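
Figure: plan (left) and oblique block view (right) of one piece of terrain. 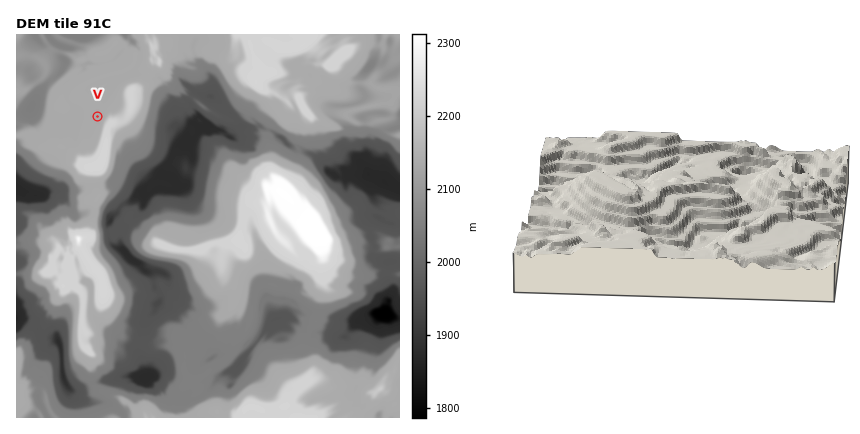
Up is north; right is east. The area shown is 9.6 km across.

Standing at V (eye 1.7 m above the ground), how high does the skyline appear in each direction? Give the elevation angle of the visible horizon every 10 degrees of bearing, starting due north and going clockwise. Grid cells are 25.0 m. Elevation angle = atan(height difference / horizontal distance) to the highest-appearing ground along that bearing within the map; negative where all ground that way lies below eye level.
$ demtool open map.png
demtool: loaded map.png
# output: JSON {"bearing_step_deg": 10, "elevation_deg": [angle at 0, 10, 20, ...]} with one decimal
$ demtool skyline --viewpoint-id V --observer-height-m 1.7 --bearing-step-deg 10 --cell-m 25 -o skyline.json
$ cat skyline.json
{"bearing_step_deg": 10, "elevation_deg": [-0.1, -0.1, -0.1, 0.3, 1.7, 4.5, 5.1, 5.4, 5.6, 7.8, 11.8, 13.8, 14.2, 14.1, 13.5, 11.9, 9.8, 7.2, 5.1, 4.3, 4.1, 0.3, -0.1, -0.0, -0.1, -0.1, -0.2, -0.2, -0.2, -0.1, -0.2, -0.1, -0.1, -0.2, -0.2, -0.2]}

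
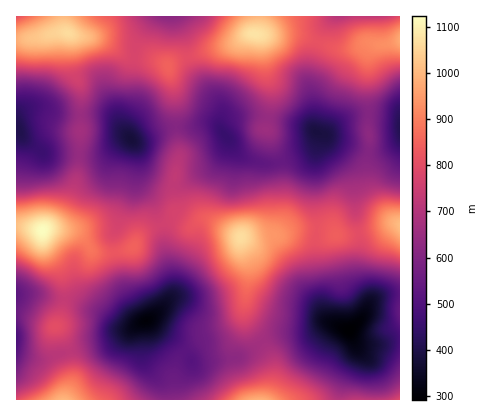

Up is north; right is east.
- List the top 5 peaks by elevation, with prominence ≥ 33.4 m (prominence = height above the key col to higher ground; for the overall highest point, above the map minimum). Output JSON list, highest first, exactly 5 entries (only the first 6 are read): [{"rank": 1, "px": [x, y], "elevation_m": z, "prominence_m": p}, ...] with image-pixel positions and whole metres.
[{"rank": 1, "px": [42, 230], "elevation_m": 1124, "prominence_m": 833}, {"rank": 2, "px": [254, 34], "elevation_m": 1078, "prominence_m": 437}, {"rank": 3, "px": [240, 238], "elevation_m": 1067, "prominence_m": 307}, {"rank": 4, "px": [68, 34], "elevation_m": 1064, "prominence_m": 287}, {"rank": 5, "px": [168, 66], "elevation_m": 850, "prominence_m": 48}]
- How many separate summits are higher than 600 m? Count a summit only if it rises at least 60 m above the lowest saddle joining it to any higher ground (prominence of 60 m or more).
5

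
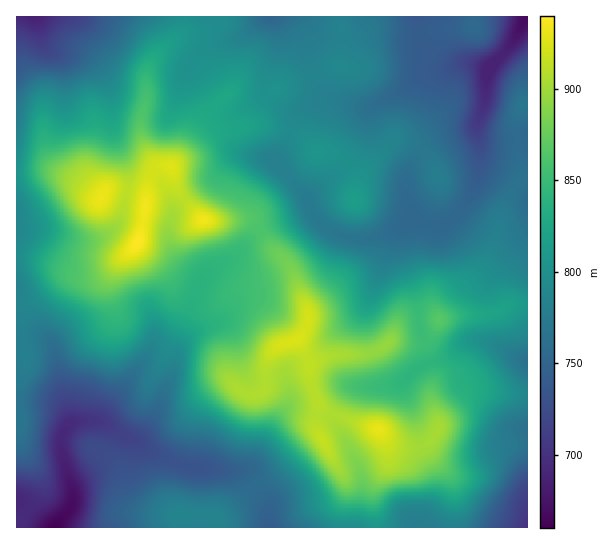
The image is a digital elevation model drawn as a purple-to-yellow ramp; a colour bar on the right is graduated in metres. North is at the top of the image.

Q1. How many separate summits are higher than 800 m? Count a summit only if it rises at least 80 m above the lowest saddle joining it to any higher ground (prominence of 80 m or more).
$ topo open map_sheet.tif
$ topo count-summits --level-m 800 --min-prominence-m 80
1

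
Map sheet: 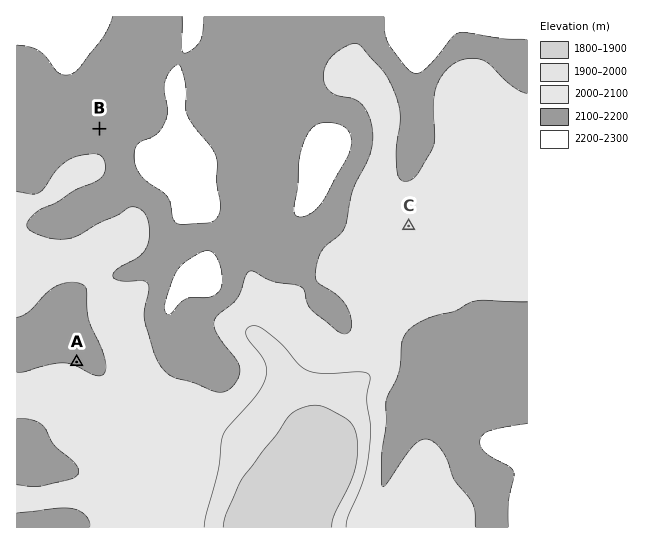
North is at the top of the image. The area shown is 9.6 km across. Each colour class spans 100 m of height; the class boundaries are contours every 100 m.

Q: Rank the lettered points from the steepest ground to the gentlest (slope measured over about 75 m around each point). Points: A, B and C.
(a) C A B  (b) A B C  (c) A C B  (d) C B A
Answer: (b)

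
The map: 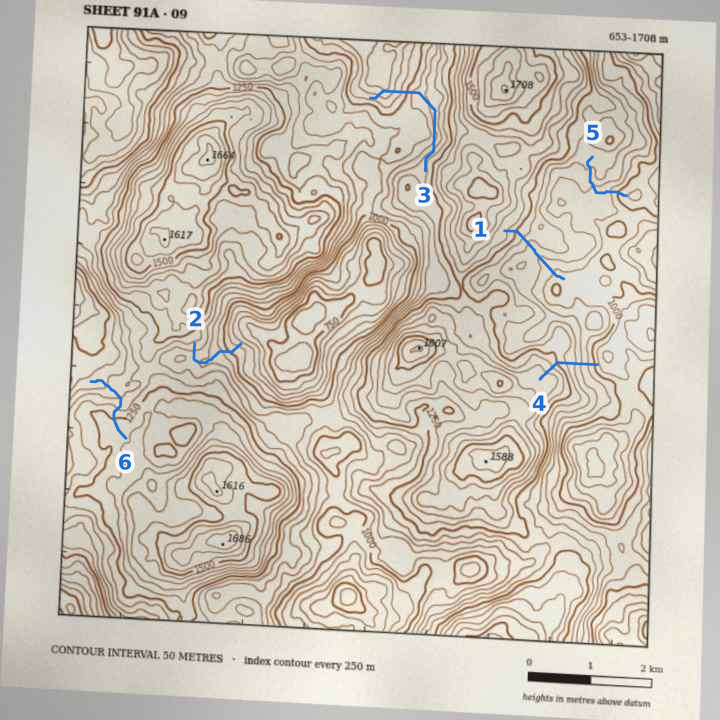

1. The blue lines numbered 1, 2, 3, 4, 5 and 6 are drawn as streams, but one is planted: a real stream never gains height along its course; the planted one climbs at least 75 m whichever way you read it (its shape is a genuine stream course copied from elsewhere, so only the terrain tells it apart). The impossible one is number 3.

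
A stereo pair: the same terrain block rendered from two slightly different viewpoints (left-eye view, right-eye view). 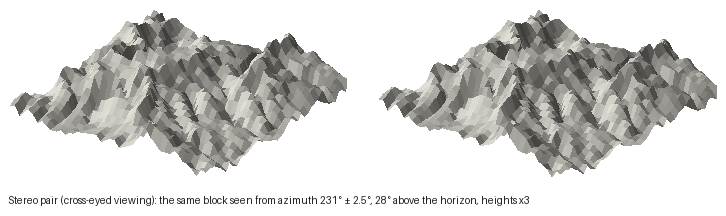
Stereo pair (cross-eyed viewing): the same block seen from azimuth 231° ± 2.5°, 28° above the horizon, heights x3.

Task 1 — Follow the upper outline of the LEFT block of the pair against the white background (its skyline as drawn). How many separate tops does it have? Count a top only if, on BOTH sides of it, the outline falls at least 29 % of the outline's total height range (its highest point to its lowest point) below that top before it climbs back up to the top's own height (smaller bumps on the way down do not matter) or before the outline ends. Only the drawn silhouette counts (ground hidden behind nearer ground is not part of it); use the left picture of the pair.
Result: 1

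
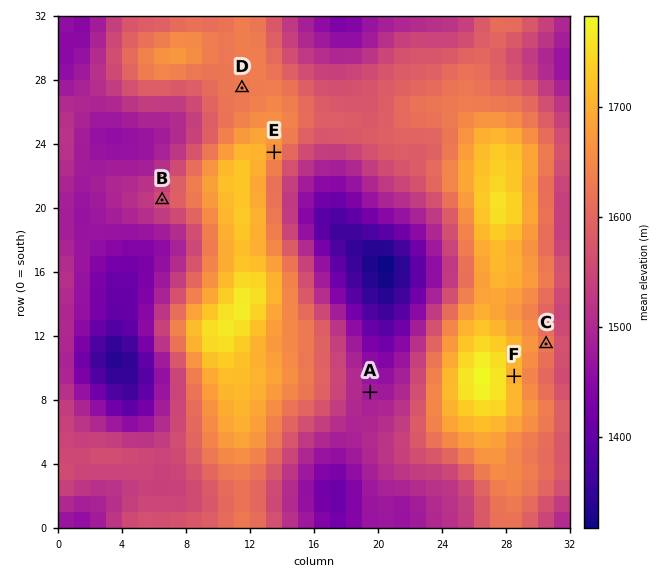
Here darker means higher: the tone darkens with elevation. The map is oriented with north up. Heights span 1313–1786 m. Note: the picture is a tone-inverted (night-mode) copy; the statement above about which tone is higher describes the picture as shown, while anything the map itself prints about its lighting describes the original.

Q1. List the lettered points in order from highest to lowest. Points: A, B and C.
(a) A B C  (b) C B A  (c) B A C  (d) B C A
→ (b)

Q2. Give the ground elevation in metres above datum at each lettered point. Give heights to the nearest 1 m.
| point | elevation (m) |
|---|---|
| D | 1628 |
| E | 1664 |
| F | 1701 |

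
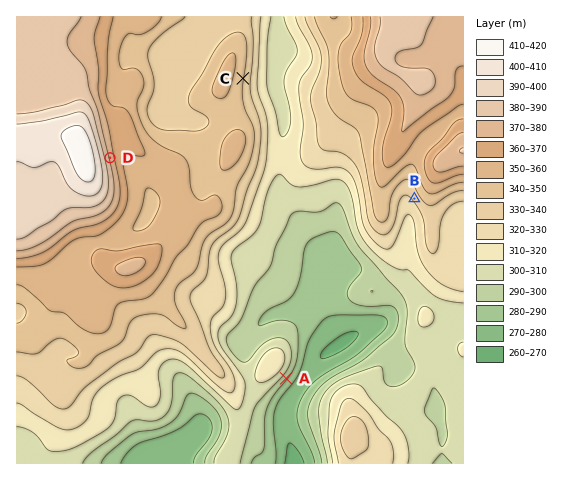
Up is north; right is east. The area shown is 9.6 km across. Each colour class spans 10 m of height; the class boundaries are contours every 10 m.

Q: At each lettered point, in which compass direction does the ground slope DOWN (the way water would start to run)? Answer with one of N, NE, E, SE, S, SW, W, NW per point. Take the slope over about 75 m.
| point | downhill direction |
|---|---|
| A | SE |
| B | SW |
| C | E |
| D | E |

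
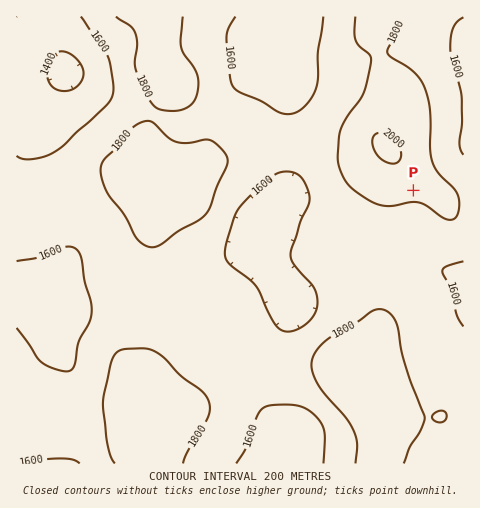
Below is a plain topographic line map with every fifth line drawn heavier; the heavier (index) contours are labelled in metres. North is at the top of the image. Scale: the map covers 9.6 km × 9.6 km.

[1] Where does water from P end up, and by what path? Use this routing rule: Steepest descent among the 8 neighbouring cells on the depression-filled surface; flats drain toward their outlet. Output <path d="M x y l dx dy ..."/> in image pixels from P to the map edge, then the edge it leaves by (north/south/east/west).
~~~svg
<path d="M413 190l-1 62 9 10 13 5 20 6 9 6"/>
exit: east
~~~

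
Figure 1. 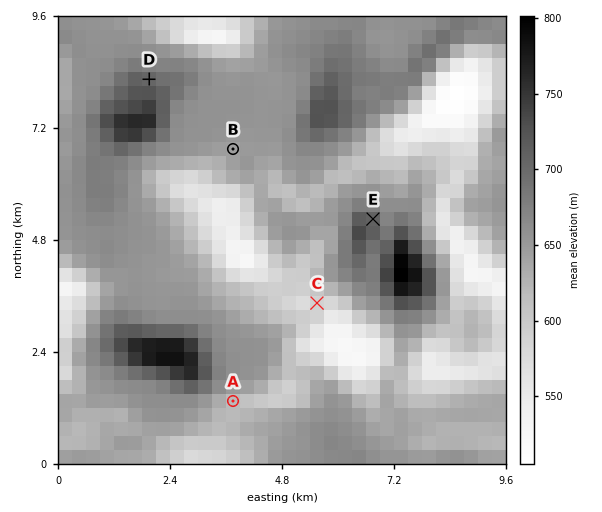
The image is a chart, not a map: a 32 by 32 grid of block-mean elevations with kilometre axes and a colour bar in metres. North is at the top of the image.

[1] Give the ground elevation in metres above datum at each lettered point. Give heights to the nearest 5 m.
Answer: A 615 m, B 645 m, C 590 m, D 705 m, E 710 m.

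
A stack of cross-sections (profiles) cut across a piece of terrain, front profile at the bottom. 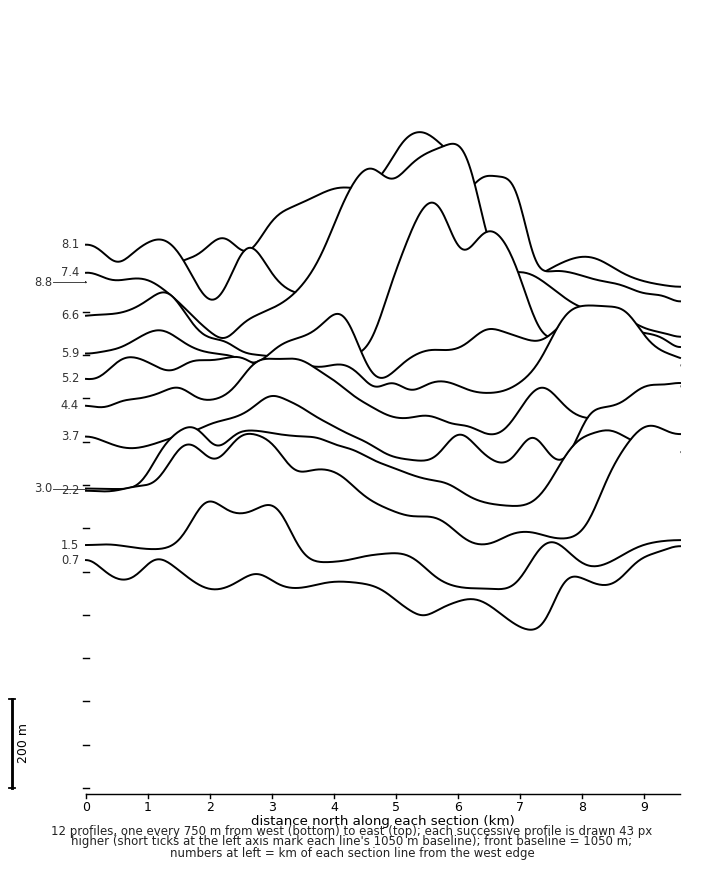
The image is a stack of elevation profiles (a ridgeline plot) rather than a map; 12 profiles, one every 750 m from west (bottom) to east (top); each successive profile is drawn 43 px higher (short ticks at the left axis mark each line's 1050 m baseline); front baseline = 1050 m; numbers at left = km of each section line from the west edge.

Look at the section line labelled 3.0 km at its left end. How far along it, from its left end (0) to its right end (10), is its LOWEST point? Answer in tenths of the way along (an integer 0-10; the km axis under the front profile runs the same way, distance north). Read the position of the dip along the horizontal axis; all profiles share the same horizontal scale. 7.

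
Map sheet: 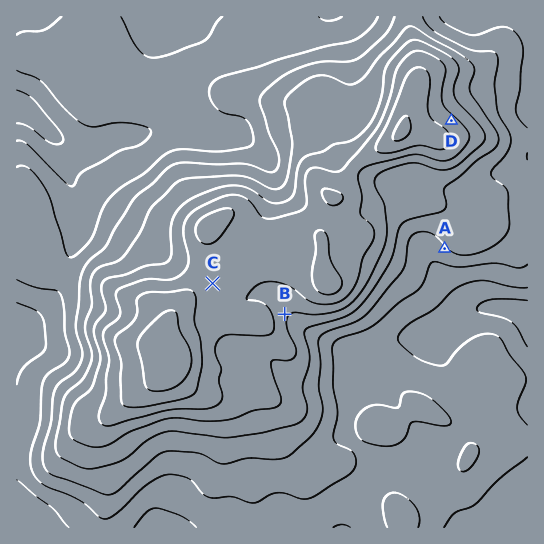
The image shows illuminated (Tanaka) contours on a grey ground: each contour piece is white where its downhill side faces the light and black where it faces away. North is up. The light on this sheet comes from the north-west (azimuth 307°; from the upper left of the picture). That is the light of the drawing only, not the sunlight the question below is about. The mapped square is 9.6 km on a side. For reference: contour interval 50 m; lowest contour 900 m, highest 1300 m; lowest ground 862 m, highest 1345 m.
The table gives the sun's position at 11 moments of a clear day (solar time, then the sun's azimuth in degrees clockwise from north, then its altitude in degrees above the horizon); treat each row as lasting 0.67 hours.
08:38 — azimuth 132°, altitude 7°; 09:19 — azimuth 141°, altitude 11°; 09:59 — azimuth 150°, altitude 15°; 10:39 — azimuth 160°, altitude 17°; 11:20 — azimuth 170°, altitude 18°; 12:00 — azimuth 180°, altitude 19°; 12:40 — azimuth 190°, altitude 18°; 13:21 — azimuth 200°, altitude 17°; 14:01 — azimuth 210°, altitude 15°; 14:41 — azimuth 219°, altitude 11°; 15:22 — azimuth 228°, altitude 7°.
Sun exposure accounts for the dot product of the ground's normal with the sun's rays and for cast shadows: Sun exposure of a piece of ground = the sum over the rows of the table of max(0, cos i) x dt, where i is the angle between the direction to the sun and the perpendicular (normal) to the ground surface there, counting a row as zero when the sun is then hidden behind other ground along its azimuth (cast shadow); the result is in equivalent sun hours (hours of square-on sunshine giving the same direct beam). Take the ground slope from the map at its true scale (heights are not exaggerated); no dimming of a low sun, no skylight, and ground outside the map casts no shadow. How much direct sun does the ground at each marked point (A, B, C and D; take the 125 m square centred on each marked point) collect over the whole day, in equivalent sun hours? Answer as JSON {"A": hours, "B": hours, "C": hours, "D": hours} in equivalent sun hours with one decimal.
{"A": 2.5, "B": 2.0, "C": 1.8, "D": 1.0}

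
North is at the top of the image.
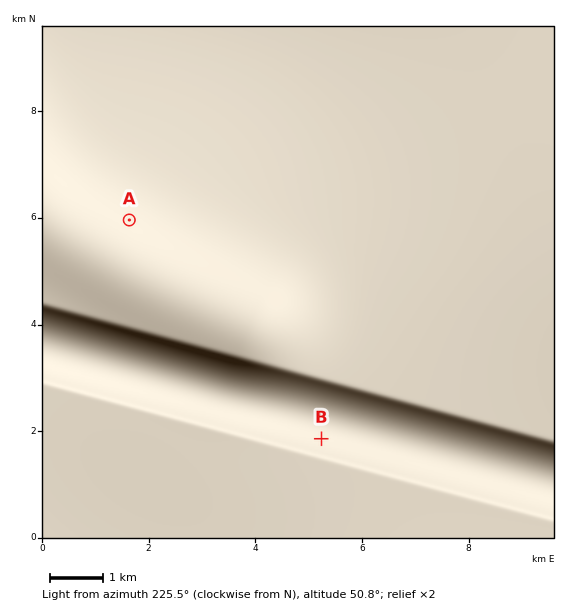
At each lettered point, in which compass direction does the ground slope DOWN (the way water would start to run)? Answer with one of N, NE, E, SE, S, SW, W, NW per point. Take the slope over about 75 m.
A SW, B S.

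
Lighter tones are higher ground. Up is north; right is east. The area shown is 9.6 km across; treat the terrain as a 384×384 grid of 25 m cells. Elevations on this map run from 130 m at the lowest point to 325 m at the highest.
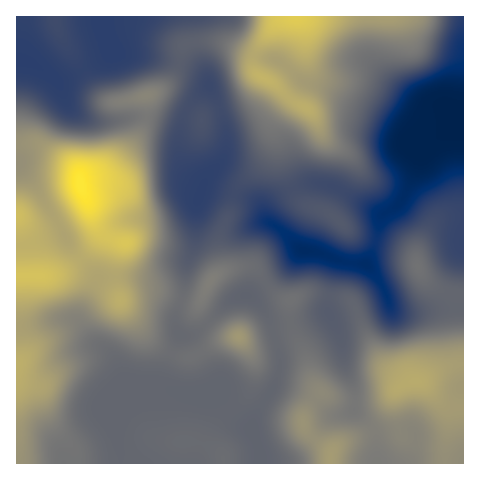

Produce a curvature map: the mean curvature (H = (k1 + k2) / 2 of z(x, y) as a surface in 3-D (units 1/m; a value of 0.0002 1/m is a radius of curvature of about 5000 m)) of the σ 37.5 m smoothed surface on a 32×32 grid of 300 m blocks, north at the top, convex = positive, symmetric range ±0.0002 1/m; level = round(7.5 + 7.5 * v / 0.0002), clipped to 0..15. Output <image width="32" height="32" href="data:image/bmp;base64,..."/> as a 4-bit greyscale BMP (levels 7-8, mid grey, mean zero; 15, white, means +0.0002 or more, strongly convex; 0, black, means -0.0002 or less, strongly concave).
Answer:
<image width="32" height="32" href="data:image/bmp;base64,Qk12AgAAAAAAAHYAAAAoAAAAIAAAACAAAAABAAQAAAAAAAACAAATCwAAEwsAABAAAAAAAAAAAAAAABEREQAiIiIAMzMzAERERABVVVUAZmZmAHd3dwCIiIgAmZmZAKqqqgC7u7sAzMzMAN3d3QDu7u4A////AKhWmHd3d3eZdmQp10ZnZ5a3R5d3iImImHZXud2GeneXpWh2d4iIiHdla+ZohmdVl5aWRnd3d3d4dXz2MzaFN6ipxTZ3d3d3eIZHmLhI6mqHqek1d3d3d3Z3NazGKNu7dZeclmd2Z3dkekW6cky5qoe5Voh1Z3m4Q7tFqWJezcqai6ZENJqGaK/3OJljbonbrHeJdEibZFSf9FmXVawAVlZ1Eja+qES2J4NodVbZAEVUiGU3z8d0nTNFnKVr9wOYeJrLiIuWtl+DR7z+v/QGypq7zIZXVoQu+nuRi1QwPPyGeJhlaZUzKLy/kBMAIX77M2ZzSq76Z0Z2npEhKKNs+jaIcluJ3ZZHpiQiZq/zWrlmyUG8Y0yTNLxgJ7vegTR7l9UW7Zi+MVWKhIzLp0NCa6lzTel5+wN2eXV3dUR6pFeZRG3pi/sEdmipl0I0zqZVeVV//tvJBXdViJhVevolZnd3v+z8qRWJY3qnXP3TFnd3r7UgR7wzimJ7gk/FdCZ4d6tAAAA7cotSmUW/hKg0eHenIjv9iqJaRJRv/2WJdFd3dVVc///4RRSo7GZomZQkZ1ZmZBFay2MH/+VIqqh1Mkd3eIZUIThyGfcjmVRni+pYd3mHd2WLl4rnJrpDNXn+NHaad3d3rLu2j6ibhkV4mzF3qGd3dlVDMA7Lu7u83N+S"/>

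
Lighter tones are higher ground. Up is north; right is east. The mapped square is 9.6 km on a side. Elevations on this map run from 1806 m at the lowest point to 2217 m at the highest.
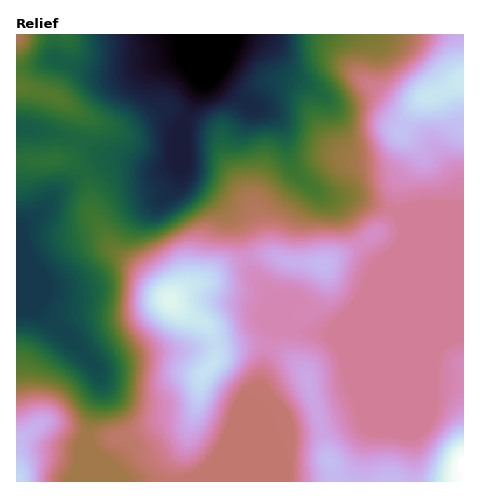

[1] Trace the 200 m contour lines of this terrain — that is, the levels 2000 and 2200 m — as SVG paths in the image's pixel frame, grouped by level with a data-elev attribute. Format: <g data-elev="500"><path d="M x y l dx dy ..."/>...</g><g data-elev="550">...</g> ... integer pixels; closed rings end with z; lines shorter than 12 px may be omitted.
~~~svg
<g data-elev="2000"><path d="M17 48l4-1 4-3 3-9"/><path d="M393 35l-4 10-6 5-6 2-15 0-11 2-8 4-4 6 1 10 14 27 1 13-5 19-4 4-14 8-4 5 0 7 1 7 5 7 19 14 4 6 0 5-1 4-8 10-6 4-7 3-21-2-9-4-20-13-22-17-13-2-12 3-6 4-10 15-6 6-52 30-34 16-7 6-4 59 4 12 11 22 3 12-4 35-3 7-4 5-6 4-8 3-15 3-7 0-8-6-15-19-10-7-21-5-19 1"/></g><g data-elev="2200"><path d="M463 449l-5 2-5 7-3 23"/></g>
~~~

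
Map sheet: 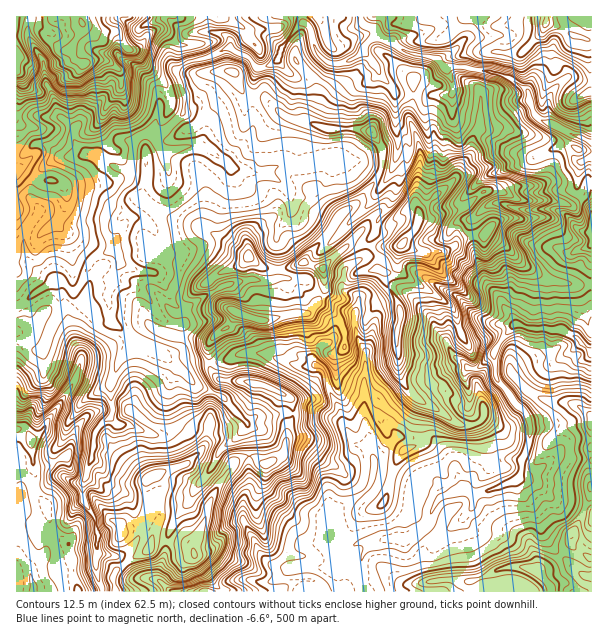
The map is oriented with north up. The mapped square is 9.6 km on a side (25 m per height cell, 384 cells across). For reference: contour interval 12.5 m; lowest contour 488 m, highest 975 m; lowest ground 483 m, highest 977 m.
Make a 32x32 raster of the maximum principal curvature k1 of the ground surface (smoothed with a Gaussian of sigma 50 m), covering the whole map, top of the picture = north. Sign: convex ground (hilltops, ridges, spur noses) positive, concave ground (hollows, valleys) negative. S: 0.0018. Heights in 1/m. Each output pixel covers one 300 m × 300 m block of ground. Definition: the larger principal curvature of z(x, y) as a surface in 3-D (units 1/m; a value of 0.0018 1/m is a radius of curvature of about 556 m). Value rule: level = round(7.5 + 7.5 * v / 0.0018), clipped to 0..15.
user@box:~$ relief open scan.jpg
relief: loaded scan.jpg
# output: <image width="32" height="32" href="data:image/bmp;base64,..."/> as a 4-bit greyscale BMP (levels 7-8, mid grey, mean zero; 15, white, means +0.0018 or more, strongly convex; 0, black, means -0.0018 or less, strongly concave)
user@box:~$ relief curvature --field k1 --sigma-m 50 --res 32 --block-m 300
<image width="32" height="32" href="data:image/bmp;base64,Qk12AgAAAAAAAHYAAAAoAAAAIAAAACAAAAABAAQAAAAAAAACAAATCwAAEwsAABAAAAAAAAAAAAAAABEREQAiIiIAMzMzAERERABVVVUAZmZmAHd3dwCIiIgAmZmZAKqqqgC7u7sAzMzMAN3d3QDu7u4A////AIiNn4msnKqZmIiKzcyXfJmIjY3JrcnKiIiImIiHzdqKiJyMnZrNmriIiIiYh3e4qYiunpqJ6Z54iIiIiYiImLuJu+uZl/h+iHeKqJmomIhti8rYmajNfKi3mLiIiYiIfIubqa3Kj5usqbiYeImqiIya7ImZnsrs64qIjIh4mal7vK+amIfZd63LiJmomYqLi9+vubuq2oich4iYi/3LiYy7+NvIecmYr7uoiuucyLzMts+HuYie/+q7mI+Jv5zHiah/mJiI2JmIfKi+iY2uh5iHj7mIiPd4eKv3v5m/nZq5iJqIiqm/q6ep67+I+qiIi4mIiIiYrv7e6YuPifmoqZmIiIiJi7uZiKyXu6/eeIiZmHmIiHnsmamdzMqd5qi7qYiJiIiHed6e75ibzbu9yIqJiZiIiInaaMrpvqnc23eqmJiIiImYqpd+nKnbmP7tu5eYiJmIh3eYiuqty6yb3N2JqZmYeIiIiJh9md7b/tuMqZmJiomIiIiHd9jY7Lhqm5qIipuIiIiIh3f42Z2Heb2rqceIq4iIiK3Pudp8q9yqqIfbybiXmLuoi82ai5mauc2pjci5h5qoiIiZmYurfM743pyoq7raqLqoirzeyquK2tzd23qtvI6Zmsypzd64i7yprP2t+r6enMuqzZmoyaqaiqucuqzJyqmZupiZmI6Z"/>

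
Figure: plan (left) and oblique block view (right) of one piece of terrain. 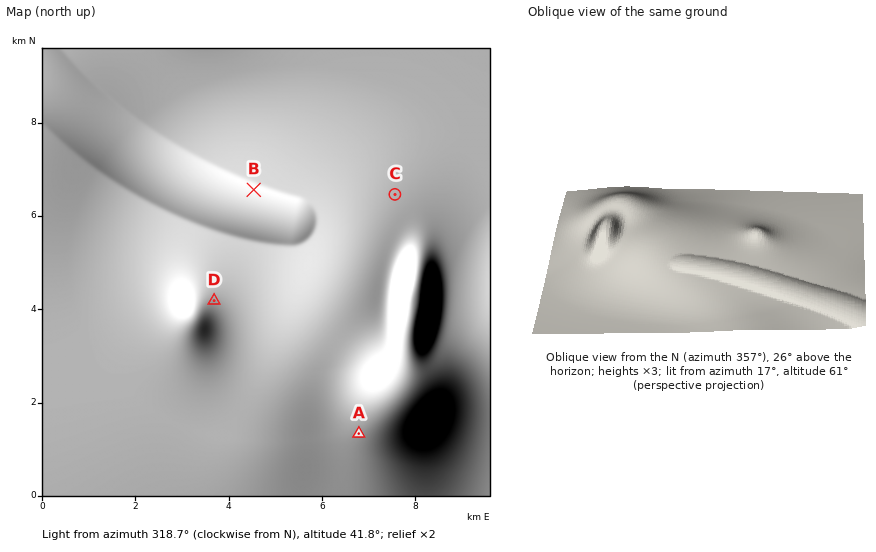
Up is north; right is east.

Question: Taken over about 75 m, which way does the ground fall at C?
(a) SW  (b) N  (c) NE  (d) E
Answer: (c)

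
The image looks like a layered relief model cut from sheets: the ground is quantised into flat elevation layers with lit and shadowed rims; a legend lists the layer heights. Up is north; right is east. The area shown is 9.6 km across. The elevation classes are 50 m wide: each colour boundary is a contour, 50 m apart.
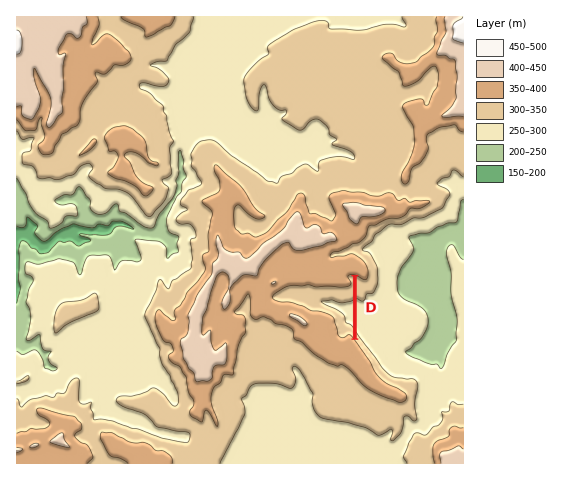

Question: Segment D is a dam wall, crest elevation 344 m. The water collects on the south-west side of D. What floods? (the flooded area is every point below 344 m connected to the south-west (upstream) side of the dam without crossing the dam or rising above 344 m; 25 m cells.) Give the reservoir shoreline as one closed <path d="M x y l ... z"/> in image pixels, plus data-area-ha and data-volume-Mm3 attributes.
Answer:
<path d="M353 286l-3 2-4 1-9 0-1-1-21 1-7-3-1 1-19 0-10 5-3 3 0 3 4 3 12 0 8 3 3 0 10 6 8 0 10 4 6 4 3 17 4 2 4-4 3 0 3 3 0-50z" data-area-ha="87" data-volume-Mm3="23.09"/>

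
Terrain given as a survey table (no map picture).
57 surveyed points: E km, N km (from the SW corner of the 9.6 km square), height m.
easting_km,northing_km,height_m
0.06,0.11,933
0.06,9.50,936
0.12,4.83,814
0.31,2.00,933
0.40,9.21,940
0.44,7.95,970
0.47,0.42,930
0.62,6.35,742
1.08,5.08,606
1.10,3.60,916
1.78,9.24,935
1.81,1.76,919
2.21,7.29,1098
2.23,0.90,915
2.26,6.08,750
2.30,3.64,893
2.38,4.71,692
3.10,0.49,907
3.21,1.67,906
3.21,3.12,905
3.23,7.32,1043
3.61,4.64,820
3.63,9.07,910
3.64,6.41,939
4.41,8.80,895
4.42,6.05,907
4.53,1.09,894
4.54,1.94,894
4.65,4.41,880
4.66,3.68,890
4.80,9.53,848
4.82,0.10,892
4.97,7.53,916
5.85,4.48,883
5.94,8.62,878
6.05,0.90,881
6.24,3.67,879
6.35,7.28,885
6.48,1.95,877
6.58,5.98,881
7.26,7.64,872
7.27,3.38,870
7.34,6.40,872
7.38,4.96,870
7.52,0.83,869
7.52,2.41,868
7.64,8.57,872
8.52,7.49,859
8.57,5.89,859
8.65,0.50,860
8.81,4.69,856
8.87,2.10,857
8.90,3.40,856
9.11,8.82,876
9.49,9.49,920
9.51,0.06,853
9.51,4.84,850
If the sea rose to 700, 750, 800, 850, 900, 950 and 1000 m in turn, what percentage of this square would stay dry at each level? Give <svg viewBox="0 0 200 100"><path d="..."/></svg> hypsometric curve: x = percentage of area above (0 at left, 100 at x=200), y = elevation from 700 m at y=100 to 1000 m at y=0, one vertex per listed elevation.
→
<svg viewBox="0 0 200 100"><path d="M192 100l-2-17-4-16-6-17-113-17-49-16-11-17"/></svg>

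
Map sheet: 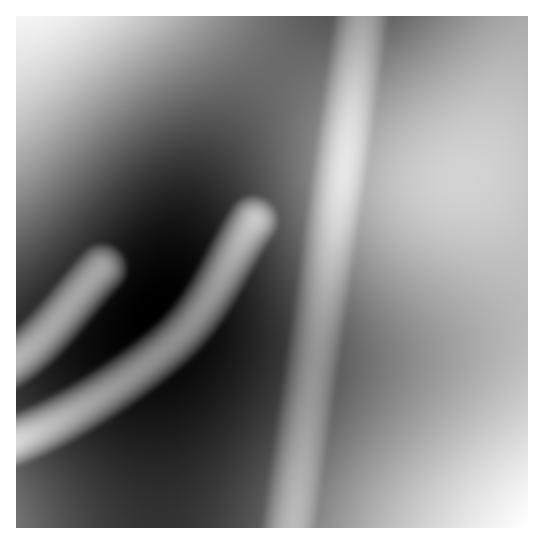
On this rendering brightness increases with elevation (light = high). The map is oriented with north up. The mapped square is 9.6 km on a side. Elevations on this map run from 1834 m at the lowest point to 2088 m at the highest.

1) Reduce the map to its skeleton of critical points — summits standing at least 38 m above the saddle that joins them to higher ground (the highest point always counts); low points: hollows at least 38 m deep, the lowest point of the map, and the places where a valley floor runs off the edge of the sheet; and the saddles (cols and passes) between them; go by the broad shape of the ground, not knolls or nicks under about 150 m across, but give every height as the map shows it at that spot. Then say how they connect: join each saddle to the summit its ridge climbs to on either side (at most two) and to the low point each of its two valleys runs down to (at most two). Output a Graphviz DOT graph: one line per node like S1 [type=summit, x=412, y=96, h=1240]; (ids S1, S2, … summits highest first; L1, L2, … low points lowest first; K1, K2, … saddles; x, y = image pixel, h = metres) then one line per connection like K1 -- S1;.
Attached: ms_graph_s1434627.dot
graph terrain {
  S1 [type=summit, x=527, y=527, h=2088];
  S2 [type=summit, x=26, y=17, h=2076];
  S3 [type=summit, x=345, y=166, h=2063];
  S4 [type=summit, x=17, y=442, h=2050];
  S5 [type=summit, x=255, y=221, h=2034];
  S6 [type=summit, x=17, y=359, h=2014];
  L1 [type=low, x=154, y=311, h=1834];
  L2 [type=low, x=183, y=373, h=1845];
  L3 [type=low, x=342, y=370, h=1930];
  L4 [type=low, x=393, y=17, h=1935];
  K1 [type=saddle, x=373, y=174, h=2015];
  K2 [type=saddle, x=315, y=367, h=1982];
  K3 [type=saddle, x=171, y=345, h=1976];
  K4 [type=saddle, x=278, y=70, h=1941];
  K5 [type=saddle, x=281, y=210, h=1926];
  K6 [type=saddle, x=77, y=253, h=1884];
  K1 -- S1;
  K1 -- S3;
  K1 -- L3;
  K1 -- L4;
  K2 -- S1;
  K2 -- S3;
  K2 -- L2;
  K2 -- L3;
  K3 -- S4;
  K3 -- S5;
  K3 -- L1;
  K3 -- L2;
  K4 -- S2;
  K4 -- S3;
  K4 -- L1;
  K5 -- S3;
  K5 -- S5;
  K5 -- L1;
  K5 -- L2;
  K6 -- S2;
  K6 -- S6;
  K6 -- L1;
}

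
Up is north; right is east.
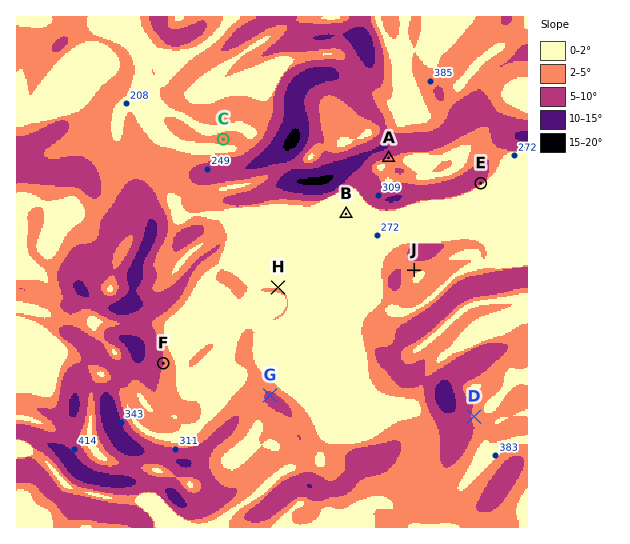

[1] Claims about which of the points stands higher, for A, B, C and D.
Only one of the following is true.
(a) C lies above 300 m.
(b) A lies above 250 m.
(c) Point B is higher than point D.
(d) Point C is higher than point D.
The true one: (b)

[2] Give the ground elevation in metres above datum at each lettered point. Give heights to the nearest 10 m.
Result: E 270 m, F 300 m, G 290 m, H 270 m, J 310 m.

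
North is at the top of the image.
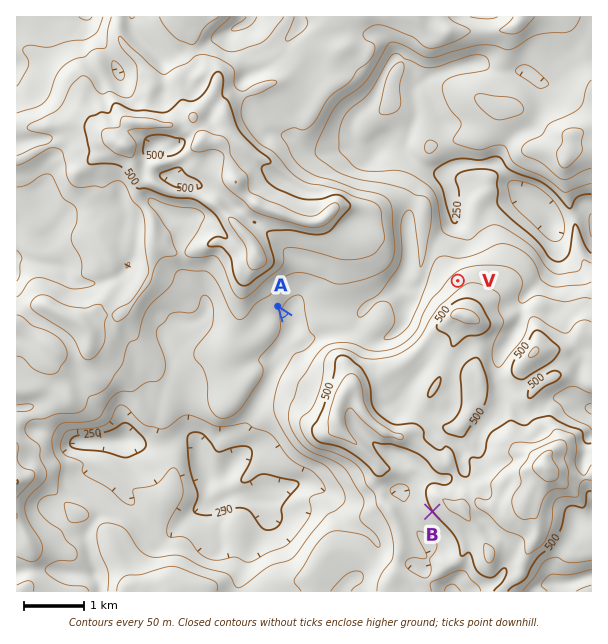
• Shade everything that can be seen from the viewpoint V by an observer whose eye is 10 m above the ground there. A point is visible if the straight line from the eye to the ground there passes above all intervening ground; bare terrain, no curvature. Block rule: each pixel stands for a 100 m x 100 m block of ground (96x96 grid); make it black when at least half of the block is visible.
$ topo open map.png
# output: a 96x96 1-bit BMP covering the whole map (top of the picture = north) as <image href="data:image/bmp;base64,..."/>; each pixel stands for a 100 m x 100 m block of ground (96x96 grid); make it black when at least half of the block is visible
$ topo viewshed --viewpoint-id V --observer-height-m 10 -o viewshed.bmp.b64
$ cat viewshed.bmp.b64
<image width="96" height="96" href="data:image/bmp;base64,Qk2+BAAAAAAAAD4AAAAoAAAAYAAAAGAAAAABAAEAAAAAAIAEAAATCwAAEwsAAAIAAAAAAAAA////AAAAAAAAAAAAAAAAAAAAAAAAAAAAAAAAAAAAAAAAAAAAAAAAAAAAAAAAAAAAAAAAAAAAAAAAAAAAAAAAAAAAAAAAAAAAAAAAAAAAAAAAAAAAAAAAAAAAAAAAAAAAAAAAAAAAAAAAAAAAAAAAAAAAAAAAAAAAAAAAAAAAAAAAAAAAAAAAAAAAAAAAAAAAAAAAAAAAAACAAAAAAAAAAAAAAACAAAAAAAAAAAAAAADAAAAAAAAAAAAAAADgAAAAAAAAAAAAAAD4AAAAAAAAAAAAAAD8AAAAAAAAAAAAAAD+AAAAAAAAAAAAAAD/AAAAAAAAAAAAAAD/AAAAAAAAAAAAAAD/AAAAAAAAAAAAAAD/AAAAAAAAAAAAAAD+AAAAAAAAAAAAAAD+AAAAAAAAAAAAAAD+AAAAAAAAAAAAAAD8AAAAAAAAAAAAAACAAAAAAAAAAAAAAAAABAAAAAAAAAAAAAAAHgAAAAAAIAAAAAAAfgAAAAAAYAAAAAAAfgAAAAAAYAAAAAAA/wAAAAAAYAAAAACBx4AAAAAAYAAAAAAPg+AABgAA4AAAAAADh/AADwAB8AAAAAADB/AAH4AB8AAAAAADD/wAD8AB/gAAAAAAD/4AD8AD/wAAAAAAD/4AD+AH/wAAAAAAD/4AD+IP/AAAAAAAD/wAD/If+AAAAAAAD/wAD/Af/AAAAAAAD/gAD/AP/AAAAAAAHvgAB/A//gAAAAAAfHAAB/g/3wAAAAAB+HAAB/h//wEAAAAAAAAAB/h//4PgAAAAAAAAB/gP/4fwAAAAAAAAA/gH/+fwAAAAAAAAA/gH/+fwAAAAAAAAA/gH///gAAAAAAAAA/gD///gAAAAAAAAAfwD///AAAAAAAAAAPwD///AAAAAAAAAAPwD///AAAAAAAAAAPgD///AAAAAAAAAAPAf///gAAAAAAAAAfA////gAAAAAAAAA/h/H/84AAAAAAAAB73+D98/AAAAAAAABgj+D98/AAAAAAAACAAPH///AAAAAAAAAAAH///+AAAAAAAAAAAHz+//AAAAAAAAAAACB8f/gAAAAAAAAAAAAMP/gDgAAAAAAAAAAAP/AH4AAAAAAAAAAAP/v/8AAAAAAAAAAAf///8AAAAAAAAAAAfwf/8AAAAAAAAAAA/8f/8AAAAAAAAAAB////cAAAAAAAAAAD////EAAAAAAAAAAD///3AAAAAAAAAAAB//8DgAAAAAAAAAAB9/8HAAAAAAAAAAEN//+AAAAAAAAADwP////AAAAAAAAAB+H////AAAAAAAAAB/z///+AAAAAAAAAY/5///wAAAAAAAAB8f5//8AAAAAAAAAH8f8//gAAAAAAAAAH8P8/8AAAAAAAAAAA8D+/gAAAAAAAAAAAMB+fwAAGAAAAAAAAOH/P4AAHgAAAAAAAGP/P+AAH4AAAAAAAH////gYP8AAAAAAAHj3///8f8AAAAAAADgz/////8AAAAAAABAj/////8AAAAAAAAAn/////8AAAAAAAAD//gAH/8AAAAcAAAH//AAD/8="/>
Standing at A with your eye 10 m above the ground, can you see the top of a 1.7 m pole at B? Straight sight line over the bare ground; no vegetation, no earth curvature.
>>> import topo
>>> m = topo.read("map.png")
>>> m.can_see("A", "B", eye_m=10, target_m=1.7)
False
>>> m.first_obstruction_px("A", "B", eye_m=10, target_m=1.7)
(316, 358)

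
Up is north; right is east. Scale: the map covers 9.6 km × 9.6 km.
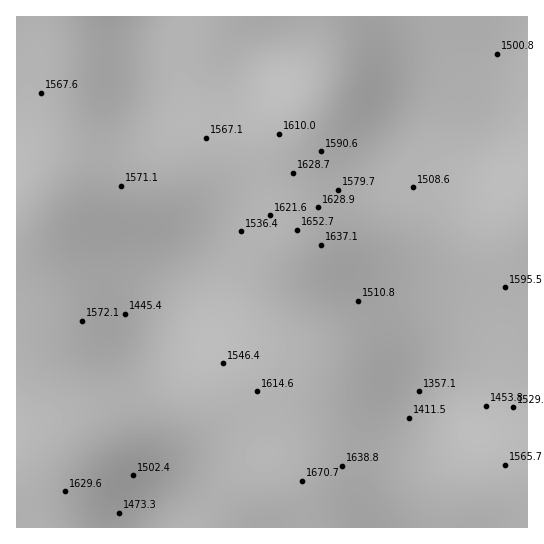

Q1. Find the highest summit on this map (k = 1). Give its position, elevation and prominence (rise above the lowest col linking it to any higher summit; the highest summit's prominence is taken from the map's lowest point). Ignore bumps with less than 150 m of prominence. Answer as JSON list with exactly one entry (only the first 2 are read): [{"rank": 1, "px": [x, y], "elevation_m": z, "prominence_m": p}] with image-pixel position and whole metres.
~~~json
[{"rank": 1, "px": [309, 474], "elevation_m": 1674, "prominence_m": 326}]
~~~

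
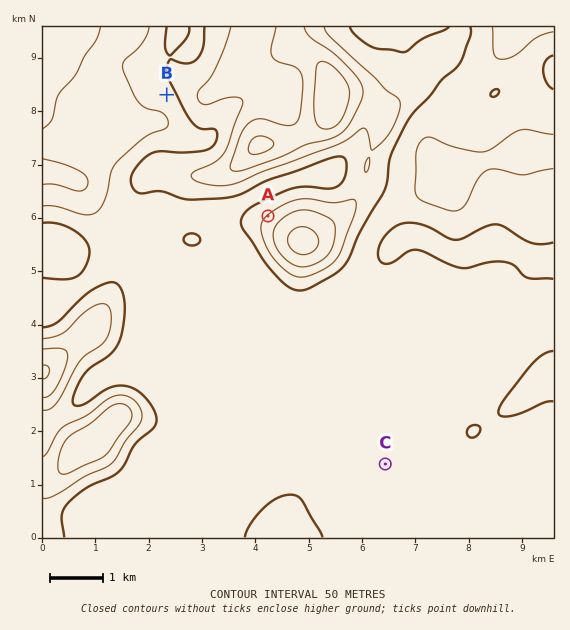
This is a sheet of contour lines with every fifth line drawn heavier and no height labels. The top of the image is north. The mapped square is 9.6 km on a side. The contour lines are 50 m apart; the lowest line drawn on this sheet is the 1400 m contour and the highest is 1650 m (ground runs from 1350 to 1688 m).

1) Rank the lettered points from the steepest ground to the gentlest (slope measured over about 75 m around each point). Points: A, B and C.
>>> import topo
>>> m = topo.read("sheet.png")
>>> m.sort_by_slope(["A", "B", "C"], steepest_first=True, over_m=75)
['A', 'B', 'C']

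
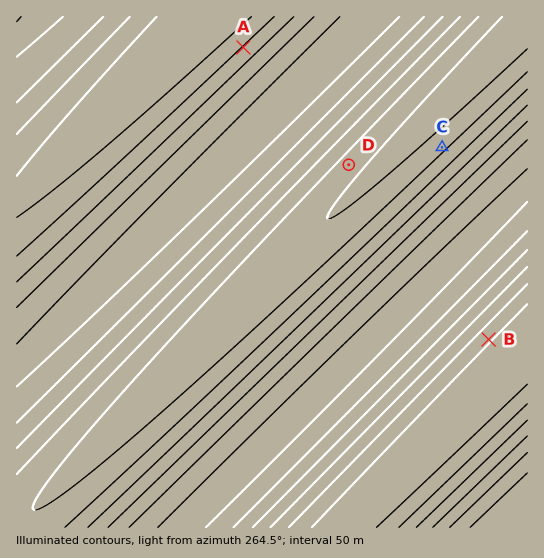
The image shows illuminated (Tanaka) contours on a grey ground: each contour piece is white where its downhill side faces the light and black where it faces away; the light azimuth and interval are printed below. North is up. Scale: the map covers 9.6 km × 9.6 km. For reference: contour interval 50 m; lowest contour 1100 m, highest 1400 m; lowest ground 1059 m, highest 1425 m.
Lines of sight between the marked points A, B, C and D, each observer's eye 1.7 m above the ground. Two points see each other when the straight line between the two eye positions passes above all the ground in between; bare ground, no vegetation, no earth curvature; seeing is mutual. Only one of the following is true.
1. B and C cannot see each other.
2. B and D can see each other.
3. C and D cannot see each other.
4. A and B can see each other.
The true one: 3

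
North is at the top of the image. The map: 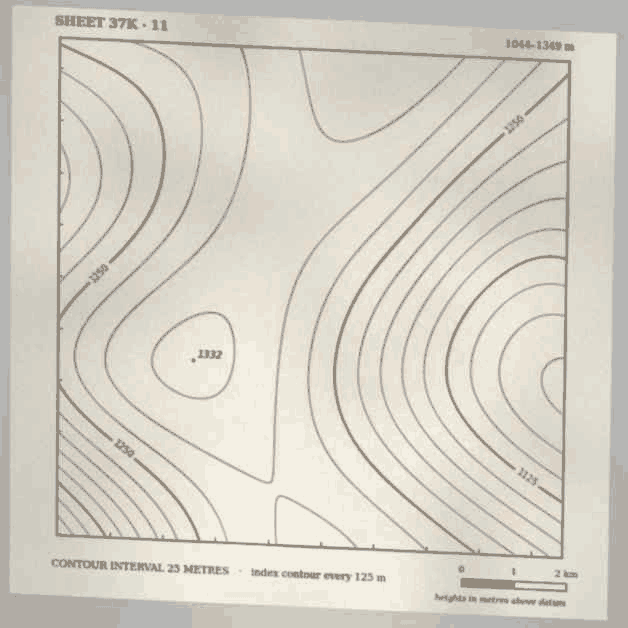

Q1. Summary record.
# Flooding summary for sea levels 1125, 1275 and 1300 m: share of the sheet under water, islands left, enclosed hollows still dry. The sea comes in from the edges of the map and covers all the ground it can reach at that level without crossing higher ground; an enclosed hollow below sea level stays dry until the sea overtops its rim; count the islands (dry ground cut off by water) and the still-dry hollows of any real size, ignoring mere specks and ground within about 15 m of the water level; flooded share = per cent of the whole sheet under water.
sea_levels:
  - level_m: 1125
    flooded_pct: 9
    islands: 0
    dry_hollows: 0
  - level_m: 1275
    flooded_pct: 56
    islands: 0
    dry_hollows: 0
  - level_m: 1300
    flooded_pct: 74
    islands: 0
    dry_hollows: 0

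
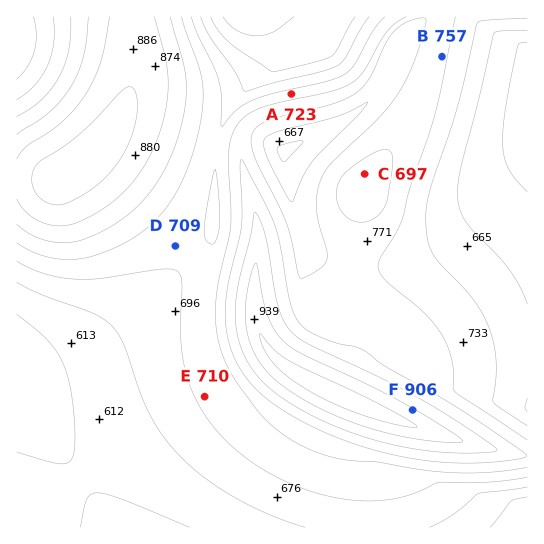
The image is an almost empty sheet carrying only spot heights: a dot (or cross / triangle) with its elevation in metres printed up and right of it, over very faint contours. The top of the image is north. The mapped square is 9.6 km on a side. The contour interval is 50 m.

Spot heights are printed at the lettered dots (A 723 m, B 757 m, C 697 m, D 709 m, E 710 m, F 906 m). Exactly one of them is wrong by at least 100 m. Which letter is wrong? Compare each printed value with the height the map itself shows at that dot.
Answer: C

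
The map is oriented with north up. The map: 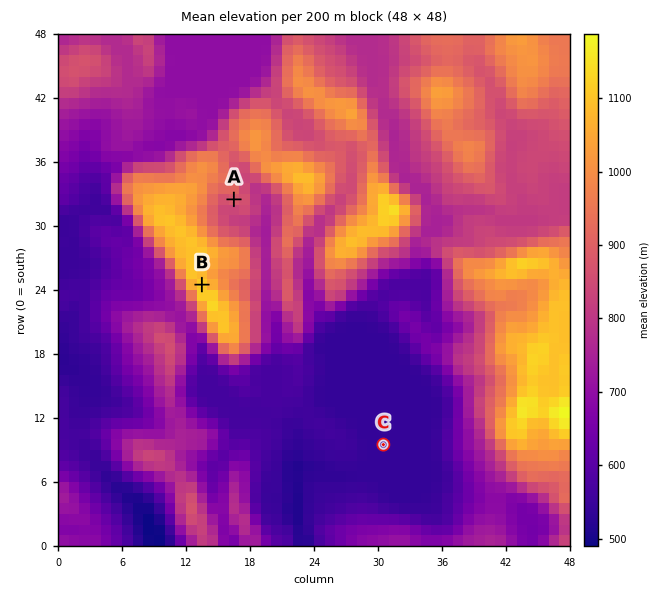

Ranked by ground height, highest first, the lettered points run B A C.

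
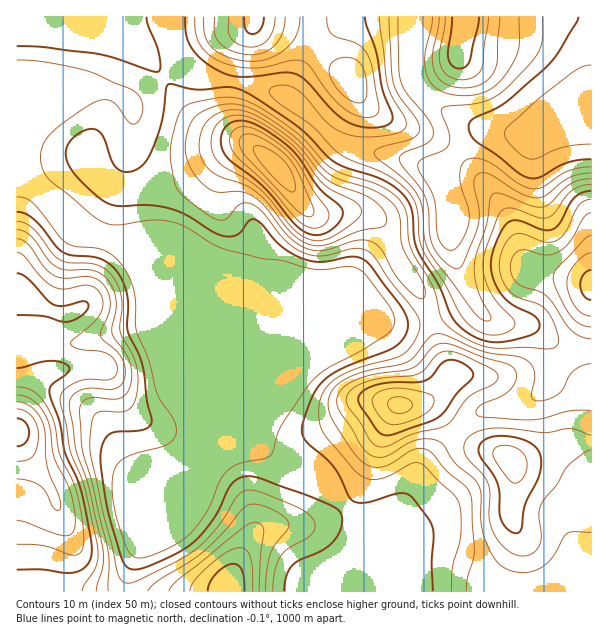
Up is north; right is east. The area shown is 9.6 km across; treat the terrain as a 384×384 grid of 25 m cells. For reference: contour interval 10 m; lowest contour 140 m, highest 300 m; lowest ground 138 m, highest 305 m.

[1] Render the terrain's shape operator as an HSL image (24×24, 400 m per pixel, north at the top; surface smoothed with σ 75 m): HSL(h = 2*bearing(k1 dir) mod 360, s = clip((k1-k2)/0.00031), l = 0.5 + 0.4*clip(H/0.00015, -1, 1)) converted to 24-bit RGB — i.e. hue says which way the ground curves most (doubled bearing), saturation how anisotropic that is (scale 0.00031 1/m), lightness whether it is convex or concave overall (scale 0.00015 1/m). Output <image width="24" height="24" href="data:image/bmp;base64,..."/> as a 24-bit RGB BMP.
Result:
<image width="24" height="24" href="data:image/bmp;base64,Qk32BgAAAAAAADYAAAAoAAAAGAAAABgAAAABABgAAAAAAMAGAAATCwAAEwsAAAAAAAAAAAAAg4JljWlT1LEvKcUiB2ykX23YnonepIfY07W+6te1Ujh0NUlrf4B/f3+Af3+AgH9/fHyAR0l/gJ6Hr4V3jmRLco9GY4Nqf4B/fXZge2Jcy+WqnOvBBxpDHE0ZLnM2i1ya0pOV76GVrTR+OVxhRoVFcYJ4f3+AgH9/fHyAT2aHgGeMrkFRt4Vsi72JS5OUaHtlf2WehKyl1/3OSMmyIgQ9e4B4OXU+GU8yr4lW4Y591H7MgHnPfJXCUnOVf3+AgH9/f3yAW2h4WkV2tWiLwNamiLqadkmQhmVzYGCOqs6f4/rRPh1sNRhff3+Af4B/NnRwQoJVw9GTlZa0kXWyqlutnEyPioFecYBkfWt0dWFvPE1hfKRq6duciYpVV0p5hImcWodfm++Z1+izRQheOTZwf4B/f3+AdHyAKJmLrsuFkGdWfk1FdkFJh0FTvnNDZJI8SWxjhExlam1QR3A67Ox7da90SXKQc4mHd9drX/lXlUQyWRJdY0p0aX5PaIRkf4B/UoZjcpI4jUVGjE1PeEpaflJxx3lwy85nI0tGTXKFdni/h7Da2vHlpYnHclCca3uC4e7dhMKVZTF3XitwhmN3g6qkVq25c3aCf4B/foB9VGyEpWyxn16veGCNqXl+7JyRQWSAFqtXEtWZbuDGqcOMx0vCsmzDhXm07+Xcyy5qWhZFYihDYsZRWMymfUCRfnuAgH9/gH+Aa4GAO2mMs0jJxnvKgJXA49jv2tX2jJveLYJGLU8RT2cUUmo3jYVgn3NhzUoG2QAfkieCXbK0mvSlHFuPcVV8gH9/gH9/gH9/f4B/Qn55FZ+7usvw09v42ODz2W/w91e8z3i/ZoPFa8S3PYuET3pqoYdlb16mvJbRkXTn2OTz3O7vMgRwe3aAgH9/gH9/gH9/gH9/foB/KXtACl8DaIsfel4mbSI+1qKf2Obzl5/8zZjxm1zRUVOVmaJrdXI3f2chdJMcYs4AnoMiUhZgf3+AgH9/gH9/gH9/f4CAf4B/f4B/boBsNnMrS1s1Z25Ahf1KbsczOx0jdSgZpSQxkyI9sH0fPMaNdrTV2KrbyduqJ32XNjR1gH9/gH9/gH9/gIB/f4CAf3+AgIB/f4B/gH1/TyRKqb8miv9VakorKwkYckgRXF4ifkJX1cKmstvbNn7QoZbP6+LgbhXGVD9/gH9/gH9/gH9/gH9/gIB/gH9/gIB7f4B9eTtqgyllzv3OmfHJRQZmjxeQxaijcp2+QYTK09nGuNiEK5KdTbCs34hvfgRifnSBgH9/gH9/gXZugG5YhGtRayUUeWgANFAPNRtFkeapzP/QSyOUPwBihlvAy9bIj7XOM2rZ0s2y5ObFVS9qQzMXf0YVglJMf4B6gHZyeDI3qIE0T7ODgRh3yQU/4+6zOsfCGp2hh/96nvM7GwwnFyNNanCczNuvfL2yOCp61b5t5JVDahZNf1FimVlKnZdVgHo+djozW3CipM+fYDF0MAMtzfW90vnwn5X2aJvtuujL0LebDgVIKzhiQ5FBrOyWXlCvVCB53dmeo1Ayf0BcjVd4i7OkhYO3i3LBeGy8d3ipu3BINwYrImWgzP/QYvv1Y2HioaDgusnT0XO8Tgh0UDB+eOOSc+WIQipyOza12urce1mElWqfi6eceLGHXXaSiWCXmVeSqFuHxTaKcR3CzP/rzP/cIlalPzNeinI0oGQaVAoJcTtlN5i6p+etjWhKNSk/J5NAgNI0V26Jen+oqJ+wn6iMTmB8ZVKGi2eghG2xmWnczvj9zP/r24bHTgQ7QwsKZD4HdFAPmaA1M8iTM758kp88dTc8cGpXUYU+boMqdYF+Q4dkmJ53s4aBZFR/TFFubZKMZqzBiuPvz/zc0Zk+QwARSQEinSc9sseFr/HxndDxekHFe0E2c2gxXXhKZoBxfYB6f4F0f4B/eYB7TH9QooJTf1BcUm9sU8RuM7NcU7sco4YAMwsAThEaditeq8GUw/bIVNqkZRhegAMgoWUpebRGQpNUR3taXoBofYB9fnlQfGlEdmNBgn9Mg3FhZa19XptYeVs9VTADZkIAbHEcM3BtUqvFxubZ5OzITD53HAQ041DB2ebSocXUdW2zW4aOU4VxXnlmXoaicY+vfpm2eZCwgZqshK+fcF2Dkw160YS61bbRj9PCJ6nMN8yrZLtj3bKDqD+gAghElmjP9e3TYKCOhmOlkn+tZGieX2GDiZerdYyeeXuOe3+Hg5J5kGRhVkmAVj20mp2+2ru/u9e8PmSuYI+GaINTyLlQpE1PEx1cHSlt/vDLbrCeWGiFiX6Id2WTa2Kc"/>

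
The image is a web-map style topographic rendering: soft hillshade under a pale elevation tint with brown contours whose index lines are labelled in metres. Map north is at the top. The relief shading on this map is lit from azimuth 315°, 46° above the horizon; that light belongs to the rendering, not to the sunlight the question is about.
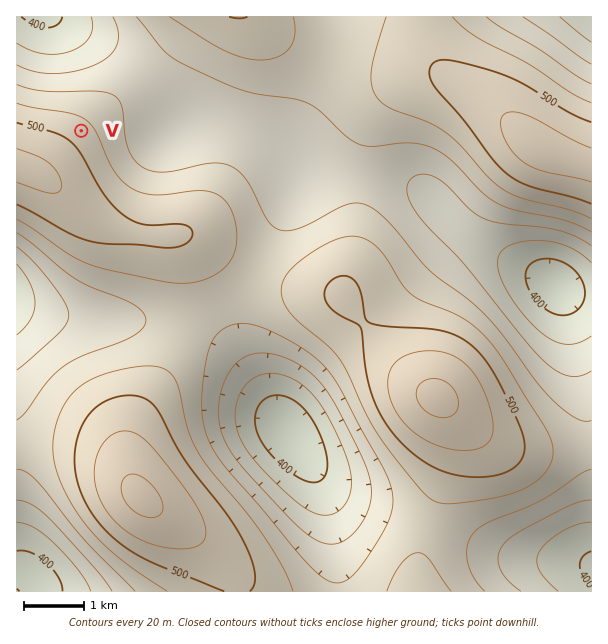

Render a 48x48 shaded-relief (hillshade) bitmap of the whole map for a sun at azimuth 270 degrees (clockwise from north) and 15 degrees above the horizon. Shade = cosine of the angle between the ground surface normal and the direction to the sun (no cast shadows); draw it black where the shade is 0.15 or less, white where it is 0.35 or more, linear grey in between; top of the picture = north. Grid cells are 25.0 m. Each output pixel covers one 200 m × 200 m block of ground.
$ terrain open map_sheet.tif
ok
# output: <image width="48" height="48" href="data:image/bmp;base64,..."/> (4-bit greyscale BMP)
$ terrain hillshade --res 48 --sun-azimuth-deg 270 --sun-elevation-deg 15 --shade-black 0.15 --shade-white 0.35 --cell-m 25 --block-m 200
<image width="48" height="48" href="data:image/bmp;base64,Qk32BAAAAAAAAHYAAAAoAAAAMAAAADAAAAABAAQAAAAAAIAEAAATCwAAEwsAABAAAAAAAAAAAAAAABEREQAiIiIAMzMzAERERABVVVUAZmZmAHd3dwCIiIgAmZmZAKqqqgC7u7sAzMzMAN3d3QDu7u4A////AHiavMzMu6qpmYdmVWeJqqqYdmVVZmZmZoibzN3Mu6qZiHZlVWeJqqqYdmVVZmZmZomrzd3cuqmYh3ZVVWeJq7qYdmVVZmZmZ5q83u3cupiHdmVURWeKq7qYdmVWZmZmd5q93u3LqYh3ZlVERWeau7qph2ZmZmZmd6rN7u3LqIdmVURERWeau7uph3dmZmZmd6rN7u3KmHZlVEQ0RWiavMupmHd3dmZmd6rN7ty6h2VVREM0RXirzMu6mYiHd2Zmd6rN3dy5h2VEQzM0VnmrzMy6qZiId2Zmd6rN3cupdlREMzNEVoq83dy7qZiId2ZWZ5q83cuodlRDMzNFZ5rN3dzLqZiHdmVWZ5q8zLqYdVQzMzNFeKvN7t3LqZiHZlVWZ5q8zLqYdUQzMzRWebze7u3LqYh2ZVVWd6q7y7qYdlQzMzRWir3u/u3LqYdmVVVWd6q7u6qYdlQzMzRXms3v/u3KmHZlVEVWeKq7u6qYdlRDM0Vnm83v/ty6mHZUREVWeKq7uqmYd2VENEVom83u7ty6mHVUREVXiKqqqqmYh2ZURFZ4q83e3cy6l2VEM0VniaqqqpmZiHZlVVZ5q8zdzLuph2VEM0VniaqqqZmZmIdmZmeJq7zMu7qph2VEM0VniaqqqZmZmYh3Z3iJq7u7qqmZh2VEM0VnmaqqqZmZmZiHd4iaq7qqmZiIh2VEM0Vombu6qZmZmZiIiImaq6qZiIiId2VUNEVomru6qpmZmZmIiImaqqqYh3d3d2VUREV4msy7qpmZmZiIiImaqqqYd2Z3d2VURFZ5qszLuqmZmZiIeIiaqqqYdmZmZmVURFZ5q9zMuqmZmYiHd3iZqqqYdmZmZmZVVWeJu93MupmZmYh3d3eJmqqYdmZWZmZlVmeKvN3LupmIiIh3Zmd4mqqYd2VWZmd2ZniavMzLqZiIiIh3ZmZ4iaqZh2VWZ3d3d4iavMy6mYd4iIiHZlZniZqZh2ZmZ4iZmJmau7upiHd3iIiHZlVniZqZh2ZmeJmqqZmqq6qYh2ZneIiIdlVmeJmZh2Zniaq7uqqqqpmIdlVmeImYdmZmeJmZh3Z3iavMu6qZmYiHZVVWeImYh2ZneJmZiHd4mrzMy6qZmYh2ZVRVZ4mZh3d3iJmZiHd4mrzMy6mYiHd2ZVRVZ4mZiHd3iZmZmIiIm7zMu6mIiHd3ZVVVZ4iZmIiIiZmZmIiJq7zMuph3d3d3ZlVWZ4iZmYiIiZmpmYiZqru7qYd3d3d3d2ZmZ3iZmZiImZmpmZmZqru6mIdmZneIh3d2d4iJmZmImZmZmZmZqqqpmHZmZneIiIh3d4iZmZmYiJmZqqmZmpmYh2ZlZneImZiIiIiZmZmIiImZqqqpmZmId2ZVVneImZmZmZmZmZmIiIiZqqqpmYiHdmZVVWeJmqqqmZmaqZmId3iJmqqpmId3ZmVVVWeJqru6qqqqqZiHd3eJmqqpiHd2ZmZVVXeJq7u7uqqqqZh3ZmeJmqqZh3ZmZmZVVXeJq8zLu6qqmYh2ZmeJqqqYh2ZmZmZmZg=="/>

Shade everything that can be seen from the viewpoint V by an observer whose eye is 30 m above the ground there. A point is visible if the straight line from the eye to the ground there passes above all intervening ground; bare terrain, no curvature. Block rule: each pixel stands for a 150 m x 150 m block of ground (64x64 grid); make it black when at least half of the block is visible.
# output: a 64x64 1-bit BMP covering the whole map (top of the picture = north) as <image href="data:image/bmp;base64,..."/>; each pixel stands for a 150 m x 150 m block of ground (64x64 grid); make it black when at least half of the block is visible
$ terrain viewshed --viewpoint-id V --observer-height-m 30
<image width="64" height="64" href="data:image/bmp;base64,Qk0+AgAAAAAAAD4AAAAoAAAAQAAAAEAAAAABAAEAAAAAAAACAAATCwAAEwsAAAIAAAAAAAAA////AAAAAAAAAAAB//+AAAAAAAf//wAAAAAAH//+AAAAAAA/x/4AAAAAAH8D/gAAAAAA/gH+AAAAAAH8APwAAAAAB/gAfAAAAAAP8AA8AAAAAD/gADwAAAAB/8AAPAAAAA//gAA8AAAAf/8AADgAAAD//gAAeAAAAf/8AABwAAAD//gAAPAAAAH/8AAA8AAAAf/wAAHwAAAB/+AAAfAAAAD/4AAD+AAAAP/AAAP8AAAAf8AAA/wAAAAfwAAH/gAAAAeAAAf/AAAAAAAAD/8AAAAAAAAP/4AAAAAAAB//gAAAAAAAP//AAAAAAAB//8AAAAAAAP//gAAAAAAB+AAAAAAAAAH4AAAAAAAAA/gAAAAAAAAD+AAAAAAAAAP8AAAAAAAAA/wAAAAAAAAD/AAAAAAAAAP+AAADAAAAA/4AAAcAB+AB/wAADwA/+AH/AA4/AH/8Af8AP/8A//4B/wB//wH//gH/AP//B///A/8B//8P//+D/wH//x///8//A/////////8H//D//////5//4P/////////A/////////4D/////////gP////////8A/////////gD////////8AP////////gA////////8AD////////AAP///////4AA///////+AAD////8P/wAAP////gP/AAA////8Af4AAD////gA/gAAA=="/>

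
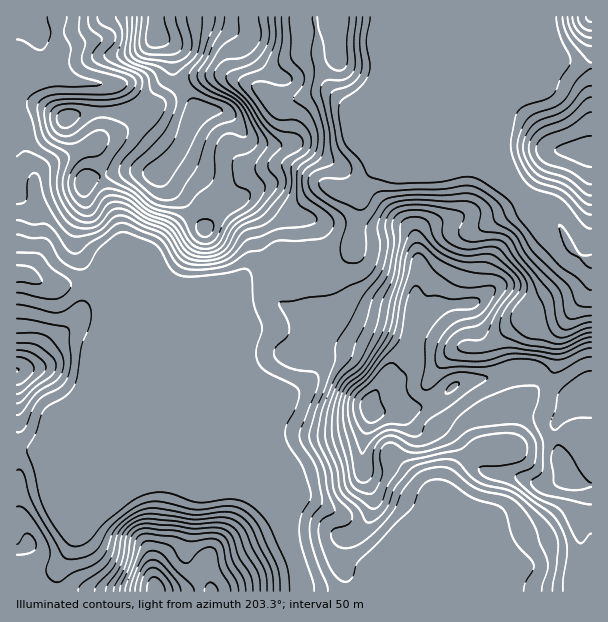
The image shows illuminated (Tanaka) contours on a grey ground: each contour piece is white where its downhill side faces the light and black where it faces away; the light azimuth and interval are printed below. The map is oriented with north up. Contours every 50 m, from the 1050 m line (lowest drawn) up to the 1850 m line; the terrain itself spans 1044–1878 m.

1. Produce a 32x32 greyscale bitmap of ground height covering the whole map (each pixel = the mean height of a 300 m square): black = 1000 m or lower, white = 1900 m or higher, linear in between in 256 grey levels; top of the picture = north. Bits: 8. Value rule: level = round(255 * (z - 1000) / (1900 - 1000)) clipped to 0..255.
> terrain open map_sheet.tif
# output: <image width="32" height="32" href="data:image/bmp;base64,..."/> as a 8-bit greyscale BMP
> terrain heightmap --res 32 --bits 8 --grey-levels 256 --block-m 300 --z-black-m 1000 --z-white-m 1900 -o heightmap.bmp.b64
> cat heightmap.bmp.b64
<image width="32" height="32" href="data:image/bmp;base64,Qk02CAAAAAAAADYEAAAoAAAAIAAAACAAAAABAAgAAAAAAAAEAAATCwAAEwsAAAABAAAAAAAAAAAAAAEBAQACAgIAAwMDAAQEBAAFBQUABgYGAAcHBwAICAgACQkJAAoKCgALCwsADAwMAA0NDQAODg4ADw8PABAQEAAREREAEhISABMTEwAUFBQAFRUVABYWFgAXFxcAGBgYABkZGQAaGhoAGxsbABwcHAAdHR0AHh4eAB8fHwAgICAAISEhACIiIgAjIyMAJCQkACUlJQAmJiYAJycnACgoKAApKSkAKioqACsrKwAsLCwALS0tAC4uLgAvLy8AMDAwADExMQAyMjIAMzMzADQ0NAA1NTUANjY2ADc3NwA4ODgAOTk5ADo6OgA7OzsAPDw8AD09PQA+Pj4APz8/AEBAQABBQUEAQkJCAENDQwBEREQARUVFAEZGRgBHR0cASEhIAElJSQBKSkoAS0tLAExMTABNTU0ATk5OAE9PTwBQUFAAUVFRAFJSUgBTU1MAVFRUAFVVVQBWVlYAV1dXAFhYWABZWVkAWlpaAFtbWwBcXFwAXV1dAF5eXgBfX18AYGBgAGFhYQBiYmIAY2NjAGRkZABlZWUAZmZmAGdnZwBoaGgAaWlpAGpqagBra2sAbGxsAG1tbQBubm4Ab29vAHBwcABxcXEAcnJyAHNzcwB0dHQAdXV1AHZ2dgB3d3cAeHh4AHl5eQB6enoAe3t7AHx8fAB9fX0Afn5+AH9/fwCAgIAAgYGBAIKCggCDg4MAhISEAIWFhQCGhoYAh4eHAIiIiACJiYkAioqKAIuLiwCMjIwAjY2NAI6OjgCPj48AkJCQAJGRkQCSkpIAk5OTAJSUlACVlZUAlpaWAJeXlwCYmJgAmZmZAJqamgCbm5sAnJycAJ2dnQCenp4An5+fAKCgoAChoaEAoqKiAKOjowCkpKQApaWlAKampgCnp6cAqKioAKmpqQCqqqoAq6urAKysrACtra0Arq6uAK+vrwCwsLAAsbGxALKysgCzs7MAtLS0ALW1tQC2trYAt7e3ALi4uAC5ubkAurq6ALu7uwC8vLwAvb29AL6+vgC/v78AwMDAAMHBwQDCwsIAw8PDAMTExADFxcUAxsbGAMfHxwDIyMgAycnJAMrKygDLy8sAzMzMAM3NzQDOzs4Az8/PANDQ0ADR0dEA0tLSANPT0wDU1NQA1dXVANbW1gDX19cA2NjYANnZ2QDa2toA29vbANzc3ADd3d0A3t7eAN/f3wDg4OAA4eHhAOLi4gDj4+MA5OTkAOXl5QDm5uYA5+fnAOjo6ADp6ekA6urqAOvr6wDs7OwA7e3tAO7u7gDv7+8A8PDwAPHx8QDy8vIA8/PzAPT09AD19fUA9vb2APf39wD4+PgA+fn5APr6+gD7+/sA/Pz8AP39/QD+/v4A////AF9aVmBvi7vj1bu3r5RzTTY5TFRTU1NTU1NTU1NXaICGYFhNT1l0p8y9rbKjhGhHNUBWWFNTU1NTU1NTU1VjfohkW0M7RmaXsauip5p2Vzs1SF5jW1RTU1NTU1NUW2d9jGFPNTE4VH+OiYKCfmdJNTZMYGdrXFNTU1NTU1ZgbIWQVT0wMDA3TlxYT01SSjgxM0NUZHlwWVNTU1NUWWp/kZdJNTAwMDAzOTk0MjMyMDAxPVp8jX9jVVNUXGVvip2kpkQyMDAwMDAwMDAwMDAwMDNBYo2finRgWmJ2gYiUpK+qOzEwMDAwMDAwMDAwMDAxOExvlaSKhYJ5d3t7fIWirag+MjAwMDAwMDAwMDAwMDNBWnyer5qfpJqOgX18iKKpqEo2MDAwMDAwMDAwMDAwMz5WfajEv7uwpZuVk5GXp6qpW0E2MTAwMDAwMDAwMDAxOEt1qsnFwLayqJ2amZqjrq93XUk1MDAwMDAwMDAwMTQ6Q2KRtsG6rK61q6OfnZ+pr4ZyWDkwMDAwMDAwMDA3QUhKVGyPtratnZ2bnqSkmpqkbmNSPDAwMDAwMDAwMTtHTFBTX3WcrquYg3+Ag312dopTUUpAMzAwMDAwMDAxN0JJTlFZaYWprKOQiHppXlhMWUA8Oj40MDAwMDAwMDE6RElMTlNie6Stq6ahh2ZZUjo0LCcqMzEwMDAwMDAwMT5FRUZHTFlynKuppqWafF5LNCMaHykyMTAwMDM5OTY1Pj89PT5BSGGOpJ2WkZB9VzklGCQqOUE1MDAwQF5pW0VCPj0+PDg8VYWdjH15dl47IxQPNTdGUEQ1NDxXh5+FXVBIR0ZBNTpReYhvXFZXRycWDxNGSFhsZ0xQZ3+dq5t7aVxXVEg2OFNxdmZYSz0rFxAQHVNTbIuDbXufraqjoZyHa1lKNysrQFJVUExGMh4SERsyVlh6npiTp8HDtquinJJ9WTUnJCIlJSYnKyocFBsnNUxaXXeVmaO6ycq/sqOXi3hcQDUrGxQTExMVFRMWMktVX2RtfomMmay8x8a1pJ+TgHJZOSAUExMTExMTEx1EXmRoaIGdmI2UoK2+yr6uq5R4cFw1FRMTExMTExMTHDxRWmBtiqqonZ6ho7PKy8GqemFeUS0UExMTExMTExMYKDRBU299h4iHipimssK9qodkWlZGKxsTExMTExMTExQXHCpAbGxucXV9kK/Cu6CGcmdmXkg6NBwTExMTExMTExMVIC5sbW57jqC80NbLq4+Je2ZUSElCIRMTExMTExMTExMZKHFzb3uNoM7x79u8n5iMbVFHSkEdExMTExMTExMTEyA4enVxgJalyvPt1sOrm45uUEdLRCETExMTExMTExMULlU="/>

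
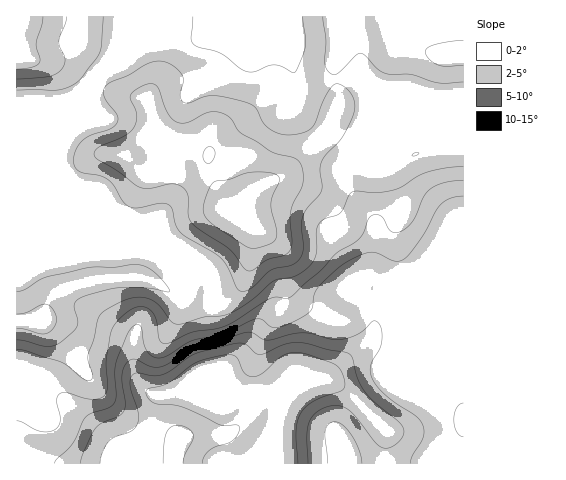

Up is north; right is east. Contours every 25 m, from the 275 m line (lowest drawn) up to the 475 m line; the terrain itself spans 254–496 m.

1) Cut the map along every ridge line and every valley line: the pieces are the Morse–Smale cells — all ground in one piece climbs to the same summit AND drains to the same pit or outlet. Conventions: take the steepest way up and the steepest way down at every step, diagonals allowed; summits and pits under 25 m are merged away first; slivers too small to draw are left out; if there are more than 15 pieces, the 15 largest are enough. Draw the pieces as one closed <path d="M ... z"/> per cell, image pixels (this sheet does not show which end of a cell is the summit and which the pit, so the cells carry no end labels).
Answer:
<path d="M293 16l-149 0-24 44-18 12-9 10-19 47-11 17-5 23 4 9 6 6 26 12 13 12 13 19 52 21 6 5 15 3 17 15 4 13-2 36 8 43 10 11 3 8 14 11-72-1-14 3-5 9-7 29-16 22 1 8 144 1-2-40 7-22 26-22 19 0 21 13 36 35 0 36 78 0 1-331-23-4-20 0-17 5-41 17 2-14 7-20 0-16-7-19-5-4-18 0-44 9-7-24 3-9z"/><path d="M176 252l-160 0 1 212 116 0 0-9 16-22 7-29 5-9 14-3 72 1-14-11-3-8-10-11-8-43 2-26-2-18-13-16z"/><path d="M143 16l-127 1 1 235 159-1-56-24-15-21-15-13-22-9-6-6-4-9 5-23 11-17 19-47 9-10 18-12 9-14z"/><path d="M463 16l-169 0 0 38-3 9 6 24 45-9 20 1 6 10 4 12 0 16-7 20-2 14 41-17 17-5 20 0 12 4 10 0z"/><path d="M328 380l-19 0-26 22-7 22 2 39 106 1 2-11-1-25-36-35z"/>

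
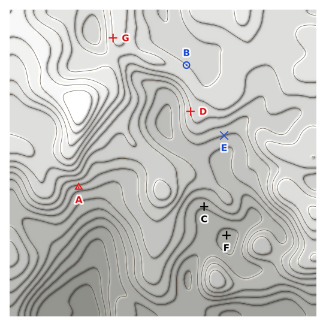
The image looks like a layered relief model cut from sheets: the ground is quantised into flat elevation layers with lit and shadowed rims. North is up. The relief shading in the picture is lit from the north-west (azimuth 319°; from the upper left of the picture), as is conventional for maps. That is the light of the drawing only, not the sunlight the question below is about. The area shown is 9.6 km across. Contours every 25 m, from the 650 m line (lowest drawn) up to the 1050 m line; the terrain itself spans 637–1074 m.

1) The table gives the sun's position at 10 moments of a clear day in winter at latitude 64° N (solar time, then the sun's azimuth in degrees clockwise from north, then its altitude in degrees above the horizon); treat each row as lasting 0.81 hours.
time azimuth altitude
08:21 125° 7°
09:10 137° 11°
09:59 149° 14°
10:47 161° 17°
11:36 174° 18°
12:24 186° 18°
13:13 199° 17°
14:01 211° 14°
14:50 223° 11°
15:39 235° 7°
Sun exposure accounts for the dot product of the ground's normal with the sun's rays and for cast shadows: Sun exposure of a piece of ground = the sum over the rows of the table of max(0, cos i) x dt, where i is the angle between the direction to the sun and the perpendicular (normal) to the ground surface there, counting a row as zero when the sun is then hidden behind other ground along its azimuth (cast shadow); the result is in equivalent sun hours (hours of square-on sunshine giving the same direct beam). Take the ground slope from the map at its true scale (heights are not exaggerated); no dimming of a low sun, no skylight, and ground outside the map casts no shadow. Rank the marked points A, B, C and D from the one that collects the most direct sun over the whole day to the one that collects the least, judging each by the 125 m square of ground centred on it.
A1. A > C > D > B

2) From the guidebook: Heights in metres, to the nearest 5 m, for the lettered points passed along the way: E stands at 850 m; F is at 745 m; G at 975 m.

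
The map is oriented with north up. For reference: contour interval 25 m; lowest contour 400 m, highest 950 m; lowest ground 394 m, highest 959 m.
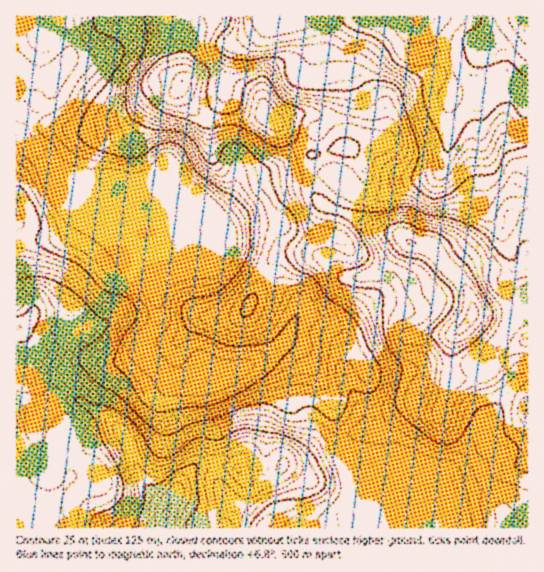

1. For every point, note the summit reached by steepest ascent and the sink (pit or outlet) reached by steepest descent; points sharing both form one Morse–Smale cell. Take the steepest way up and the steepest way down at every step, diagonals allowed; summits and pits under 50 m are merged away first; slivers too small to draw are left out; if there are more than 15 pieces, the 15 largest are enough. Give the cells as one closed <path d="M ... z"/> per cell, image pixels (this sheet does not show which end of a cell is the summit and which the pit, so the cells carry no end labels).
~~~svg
<path d="M18 137l-2 1 0 103 31-1 12-3 14-11 4-8-1-5-8-19-14-17 93 96 12 30 1 16-15 18-1 9 5 13 21 22 11 2 10-4 26 0 8-3 41-20 19-15 9 2 11 8 10 20 14 20 4 10 2 37 12 23 6 25 0 12-4 12 2 18 177-1-1-231-29 13-24 4-2-11-7-16-35-39-20-4-13-10-16-2-31-16-27-10-10-12-3-18-37 4-26 6-8 6-14 17-6 4-6 0-76-32-15 0-9-3-35 2-8-3-19 0-4-3-11-24z"/><path d="M290 341l-5 0-28 20-40 18-26 0-10 4-8 0-24-24-6-14-4 8-14 7-12 3-31-3-16 7-7 10 0 28 8 22-4 14 0 10-47 14 0 62 334 1-1-18 4-12 0-12-6-25-12-23-2-37-4-10-14-20-10-20z"/><path d="M423 16l-142 0-12 4-27 20-7 9-11 36 3 34 24 0 15-4 46 40-3 6 1 14 27 0 5 2 15 16 9 4 15 0 25-16 29-6 9-12 4-14 1-62 3-8-4-12-19-28z"/><path d="M169 33l-40 3-18 15-8 4-34 4-18 16 2 3-2 13-15 16-12 19-8 7 1 4 8 3 11 9 13 26 21 1 8 3 35-2 9 3 19 0 72 31 4 0 12-13 8-20 0-13-9-30-1-14-24-2-11-10-11-15-1-7 3-8-8-16-6-18z"/><path d="M451 80l-2 7-1 62-4 14-9 12-29 6-25 16-19-1-5-3-15-16-11-4-20 2 0 7 5 16 7 7 27 10 31 16 16 2 13 10 20 4 33 35 6 12 4 19 5 0 24-5 26-13 0-200-23-11-6 0-22 11-15 0-6-4z"/><path d="M66 189l11 28-4 9-14 11-43 5 1 222 46-13 0-10 4-14-8-22 1-32 13-10 9-3 31 3 26-10 6-16 15-18-1-16-15-34z"/><path d="M170 16l-153 0-1 115 8-5 12-19 15-16 2-8 0-5-2-3 18-16 34-4 8-4 18-15 40-3z"/><path d="M527 16l-103 1 5 22 19 28 4 16 6 10 19 2 22-11 6 0 20 11 3-1z"/><path d="M214 25l-9 0-20 7-15 1-1 12 8 26 6 8-3 12 12 18 14 11 20 0 1-18-3-17 9-32 3-7 19-15-2 0-15 9-7 0z"/><path d="M266 115l-15 4-24 2 1 14 9 30 0 13-8 20-12 13-4 1 6 0 6-4 13-16 9-7 26-6 25-2 11-3 0-13 3-6z"/><path d="M277 16l-106 0-2 17 9 0 27-8 9 0 17 15 7 0 29-20z"/>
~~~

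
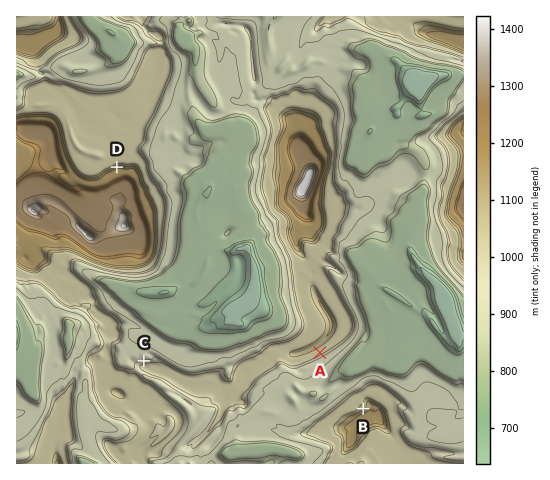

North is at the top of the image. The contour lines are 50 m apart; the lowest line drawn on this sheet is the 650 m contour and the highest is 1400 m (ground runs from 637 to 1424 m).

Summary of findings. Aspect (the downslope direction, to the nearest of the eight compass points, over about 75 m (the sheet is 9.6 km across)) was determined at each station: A SE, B NW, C N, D N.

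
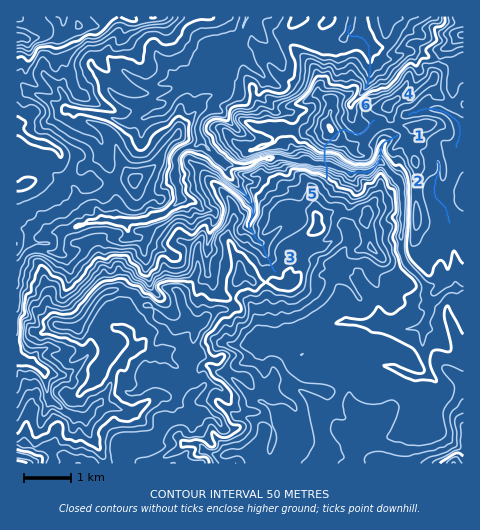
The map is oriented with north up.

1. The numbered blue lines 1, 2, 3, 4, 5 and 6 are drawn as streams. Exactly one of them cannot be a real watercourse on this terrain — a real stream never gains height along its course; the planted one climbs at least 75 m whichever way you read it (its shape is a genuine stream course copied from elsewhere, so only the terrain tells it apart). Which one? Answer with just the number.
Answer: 5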